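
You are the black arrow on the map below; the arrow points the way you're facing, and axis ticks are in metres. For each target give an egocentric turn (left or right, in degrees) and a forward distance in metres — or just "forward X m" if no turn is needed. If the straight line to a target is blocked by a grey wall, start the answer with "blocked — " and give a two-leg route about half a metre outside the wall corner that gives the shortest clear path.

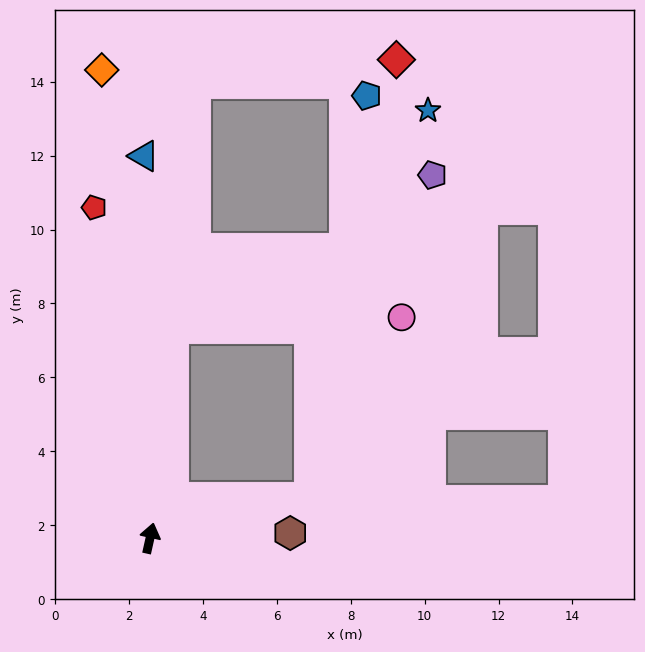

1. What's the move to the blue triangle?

turn left 14°, forward 10.3 m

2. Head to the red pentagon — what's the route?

turn left 22°, forward 9.1 m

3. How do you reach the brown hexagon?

turn right 75°, forward 3.8 m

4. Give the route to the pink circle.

blocked — turn right 63°, forward 4.5 m, then turn left 49°, forward 5.5 m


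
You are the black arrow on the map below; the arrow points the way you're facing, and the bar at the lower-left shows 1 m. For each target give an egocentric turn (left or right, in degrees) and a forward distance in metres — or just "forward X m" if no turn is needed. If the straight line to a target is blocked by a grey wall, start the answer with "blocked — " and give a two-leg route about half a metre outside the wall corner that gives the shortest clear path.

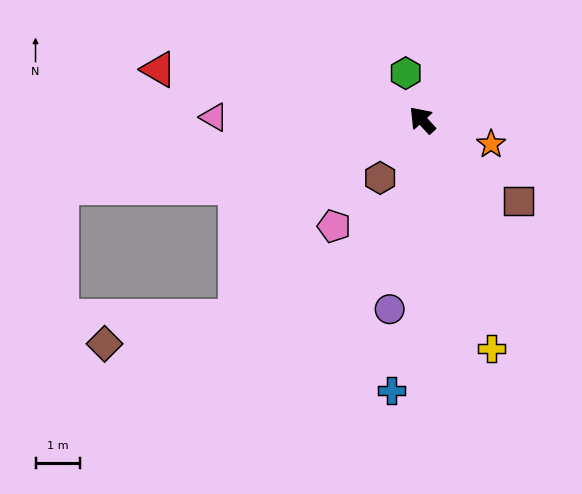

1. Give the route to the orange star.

turn right 152°, forward 1.7 m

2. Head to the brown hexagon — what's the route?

turn left 102°, forward 1.6 m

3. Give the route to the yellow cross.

turn left 154°, forward 5.4 m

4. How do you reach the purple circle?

turn left 128°, forward 4.3 m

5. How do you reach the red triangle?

turn left 37°, forward 6.1 m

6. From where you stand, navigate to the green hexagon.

turn right 23°, forward 1.1 m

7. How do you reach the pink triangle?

turn left 47°, forward 4.7 m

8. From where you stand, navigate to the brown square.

turn right 172°, forward 2.8 m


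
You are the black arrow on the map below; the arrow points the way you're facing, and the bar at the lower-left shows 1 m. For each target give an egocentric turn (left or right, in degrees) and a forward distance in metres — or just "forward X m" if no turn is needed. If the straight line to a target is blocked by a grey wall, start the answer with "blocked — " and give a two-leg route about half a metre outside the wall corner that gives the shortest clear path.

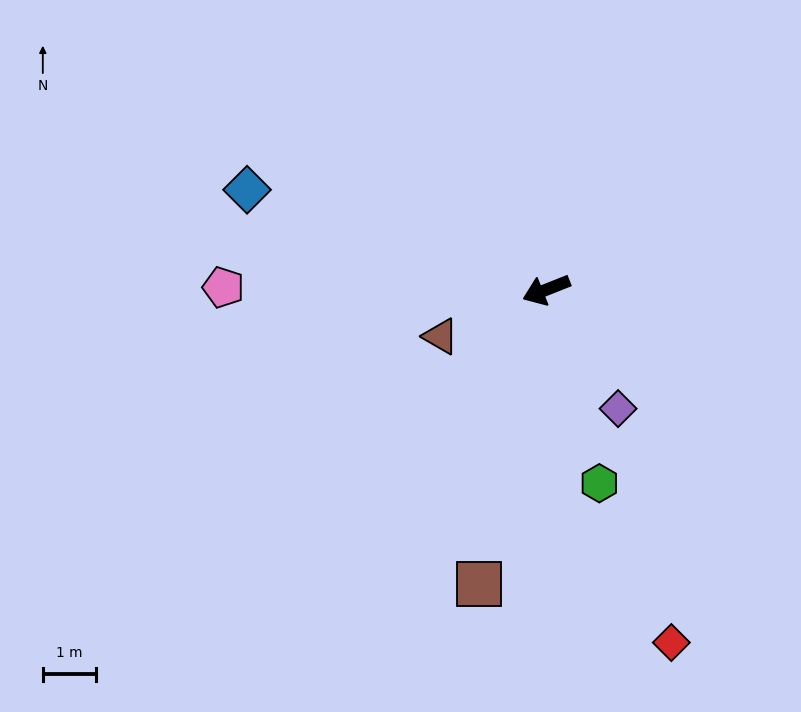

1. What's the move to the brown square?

turn left 55°, forward 5.7 m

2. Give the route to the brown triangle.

turn left 2°, forward 2.2 m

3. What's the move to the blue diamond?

turn right 40°, forward 6.0 m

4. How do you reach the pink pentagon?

turn right 22°, forward 6.1 m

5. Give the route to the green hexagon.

turn left 84°, forward 3.8 m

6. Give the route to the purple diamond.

turn left 99°, forward 2.6 m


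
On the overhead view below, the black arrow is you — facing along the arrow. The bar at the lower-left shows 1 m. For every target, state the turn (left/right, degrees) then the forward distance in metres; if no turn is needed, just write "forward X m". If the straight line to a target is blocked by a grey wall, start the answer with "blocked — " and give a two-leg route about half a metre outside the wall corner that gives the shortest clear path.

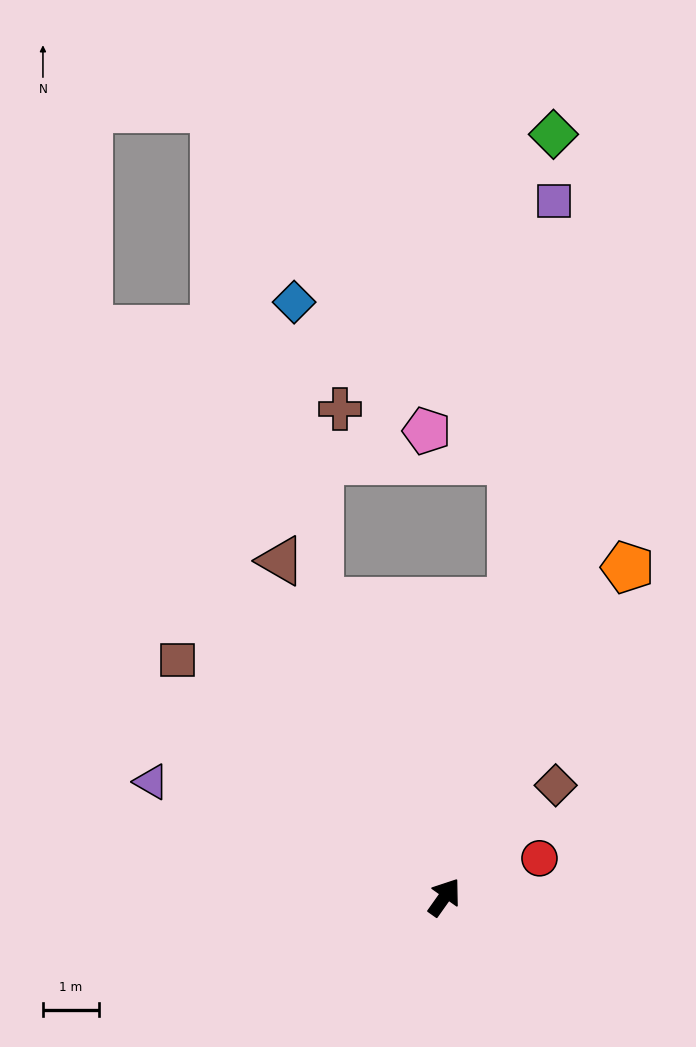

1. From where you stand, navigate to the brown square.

turn left 84°, forward 6.4 m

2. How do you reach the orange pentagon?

turn left 6°, forward 6.8 m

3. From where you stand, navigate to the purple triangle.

turn left 104°, forward 5.7 m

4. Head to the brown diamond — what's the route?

turn right 10°, forward 2.8 m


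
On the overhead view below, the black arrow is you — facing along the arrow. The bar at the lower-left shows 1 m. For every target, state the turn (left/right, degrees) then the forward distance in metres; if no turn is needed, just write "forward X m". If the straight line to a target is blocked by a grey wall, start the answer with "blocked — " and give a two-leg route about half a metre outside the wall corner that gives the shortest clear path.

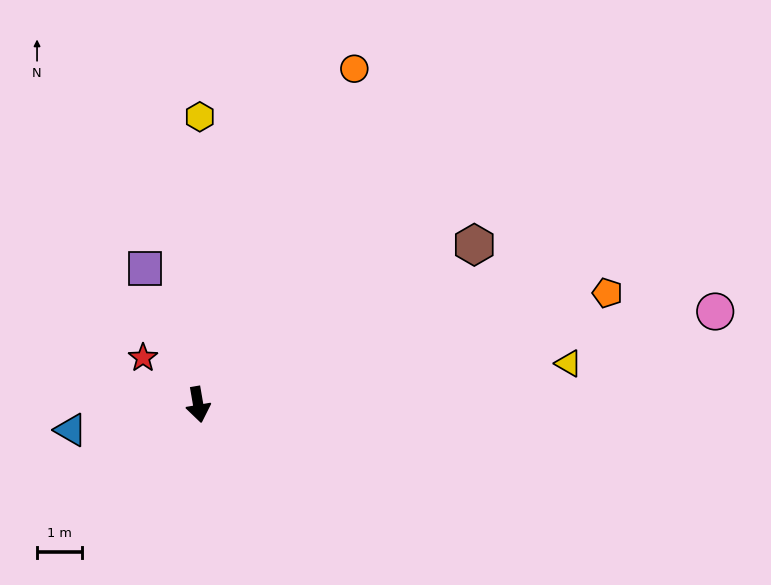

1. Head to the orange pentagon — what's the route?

turn left 95°, forward 9.5 m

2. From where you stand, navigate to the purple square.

turn right 169°, forward 3.3 m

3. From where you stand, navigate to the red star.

turn right 140°, forward 1.6 m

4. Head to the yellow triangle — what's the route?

turn left 87°, forward 8.4 m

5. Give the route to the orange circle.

turn left 145°, forward 8.3 m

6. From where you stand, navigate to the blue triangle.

turn right 89°, forward 2.9 m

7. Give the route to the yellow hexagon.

turn left 170°, forward 6.5 m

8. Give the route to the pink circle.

turn left 90°, forward 11.8 m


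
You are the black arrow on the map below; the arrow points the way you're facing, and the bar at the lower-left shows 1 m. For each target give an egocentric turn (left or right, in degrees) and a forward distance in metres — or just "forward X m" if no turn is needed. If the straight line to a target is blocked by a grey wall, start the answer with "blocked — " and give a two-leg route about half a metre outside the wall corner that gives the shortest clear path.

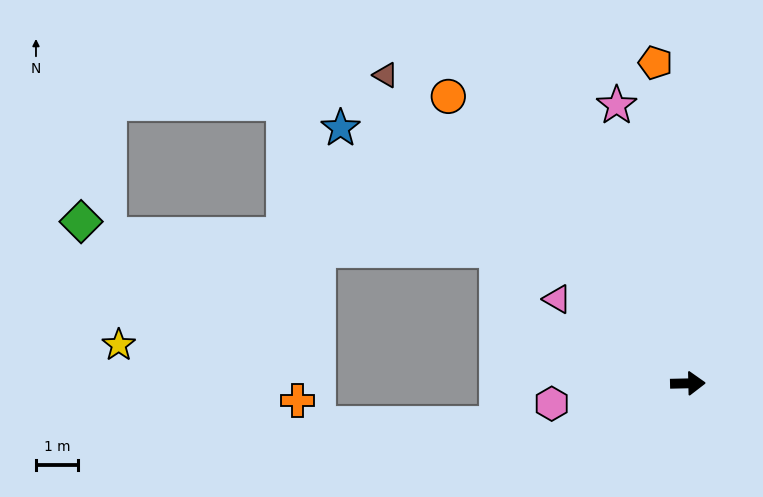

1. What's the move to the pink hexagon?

turn right 173°, forward 3.3 m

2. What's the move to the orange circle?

turn left 129°, forward 9.0 m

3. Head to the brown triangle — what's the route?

turn left 133°, forward 10.4 m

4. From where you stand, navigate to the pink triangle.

turn left 146°, forward 3.7 m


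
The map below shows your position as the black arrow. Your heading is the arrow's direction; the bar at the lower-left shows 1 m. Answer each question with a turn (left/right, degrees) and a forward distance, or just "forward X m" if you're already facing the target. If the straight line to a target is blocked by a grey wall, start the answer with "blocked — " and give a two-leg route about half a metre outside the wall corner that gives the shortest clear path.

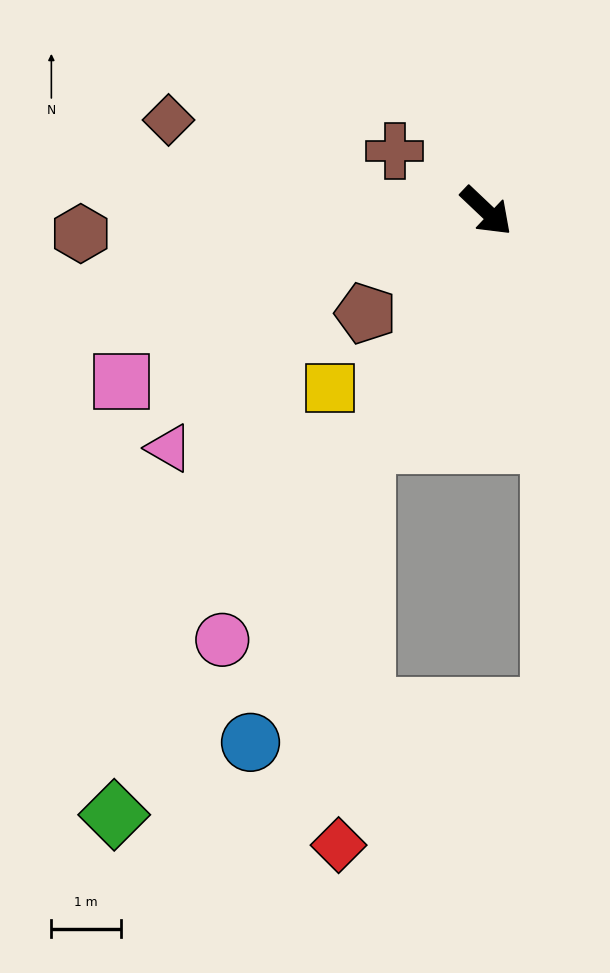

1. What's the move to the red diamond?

blocked — turn right 74°, forward 3.8 m, then turn left 24°, forward 5.8 m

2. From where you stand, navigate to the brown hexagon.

turn right 133°, forward 5.9 m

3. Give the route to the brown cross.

turn right 170°, forward 1.6 m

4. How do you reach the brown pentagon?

turn right 96°, forward 2.3 m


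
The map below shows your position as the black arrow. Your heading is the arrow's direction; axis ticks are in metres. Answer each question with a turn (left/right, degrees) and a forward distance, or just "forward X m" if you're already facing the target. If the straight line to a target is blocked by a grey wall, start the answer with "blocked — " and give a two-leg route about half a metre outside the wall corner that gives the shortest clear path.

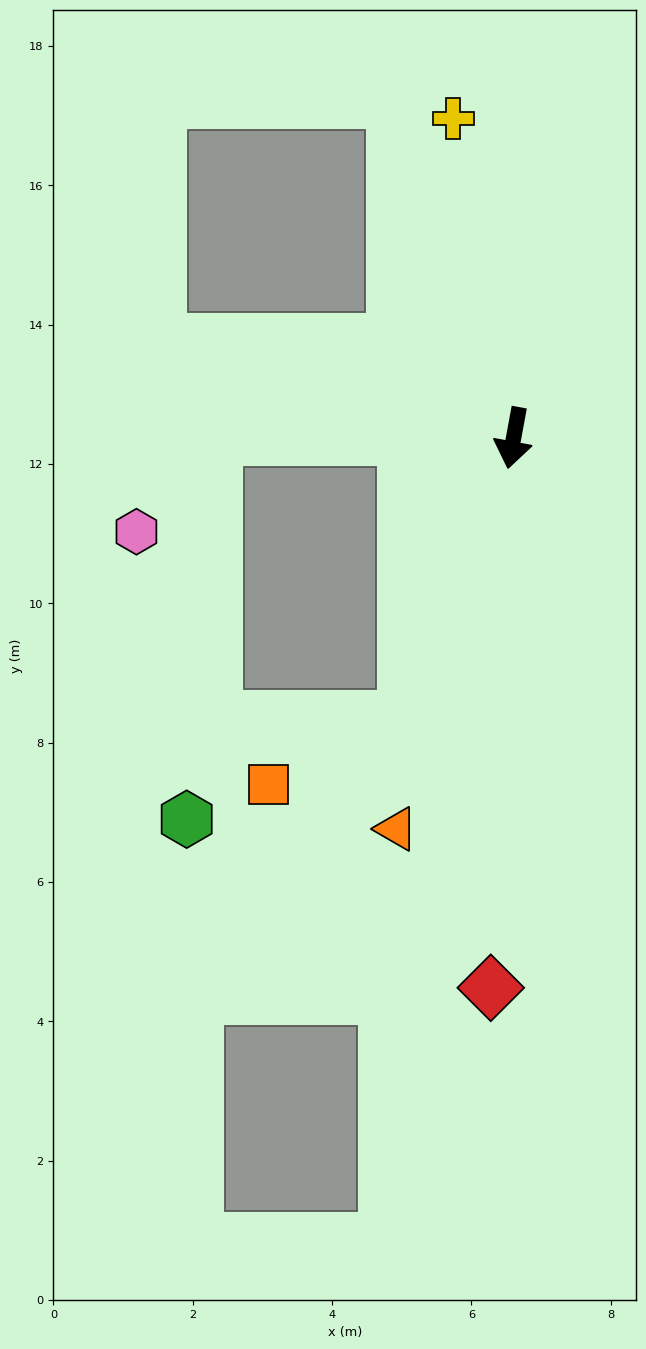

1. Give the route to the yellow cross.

turn right 159°, forward 4.7 m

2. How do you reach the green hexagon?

blocked — turn right 80°, forward 4.3 m, then turn left 87°, forward 5.5 m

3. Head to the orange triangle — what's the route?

turn right 6°, forward 5.9 m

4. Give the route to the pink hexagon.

blocked — turn right 80°, forward 4.3 m, then turn left 52°, forward 1.8 m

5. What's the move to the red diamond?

turn left 8°, forward 7.9 m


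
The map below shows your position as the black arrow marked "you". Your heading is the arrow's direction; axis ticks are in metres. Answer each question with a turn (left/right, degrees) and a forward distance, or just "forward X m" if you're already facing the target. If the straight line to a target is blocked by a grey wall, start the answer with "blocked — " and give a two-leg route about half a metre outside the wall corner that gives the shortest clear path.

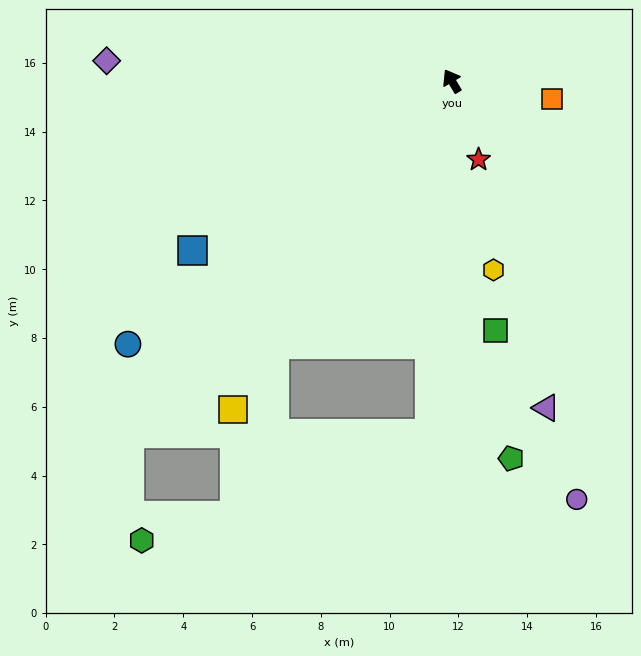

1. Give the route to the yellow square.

turn left 116°, forward 11.5 m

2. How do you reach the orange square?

turn right 131°, forward 3.0 m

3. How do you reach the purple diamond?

turn left 56°, forward 10.1 m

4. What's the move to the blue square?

turn left 93°, forward 9.0 m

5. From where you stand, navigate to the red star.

turn left 168°, forward 2.4 m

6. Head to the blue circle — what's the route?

turn left 98°, forward 12.1 m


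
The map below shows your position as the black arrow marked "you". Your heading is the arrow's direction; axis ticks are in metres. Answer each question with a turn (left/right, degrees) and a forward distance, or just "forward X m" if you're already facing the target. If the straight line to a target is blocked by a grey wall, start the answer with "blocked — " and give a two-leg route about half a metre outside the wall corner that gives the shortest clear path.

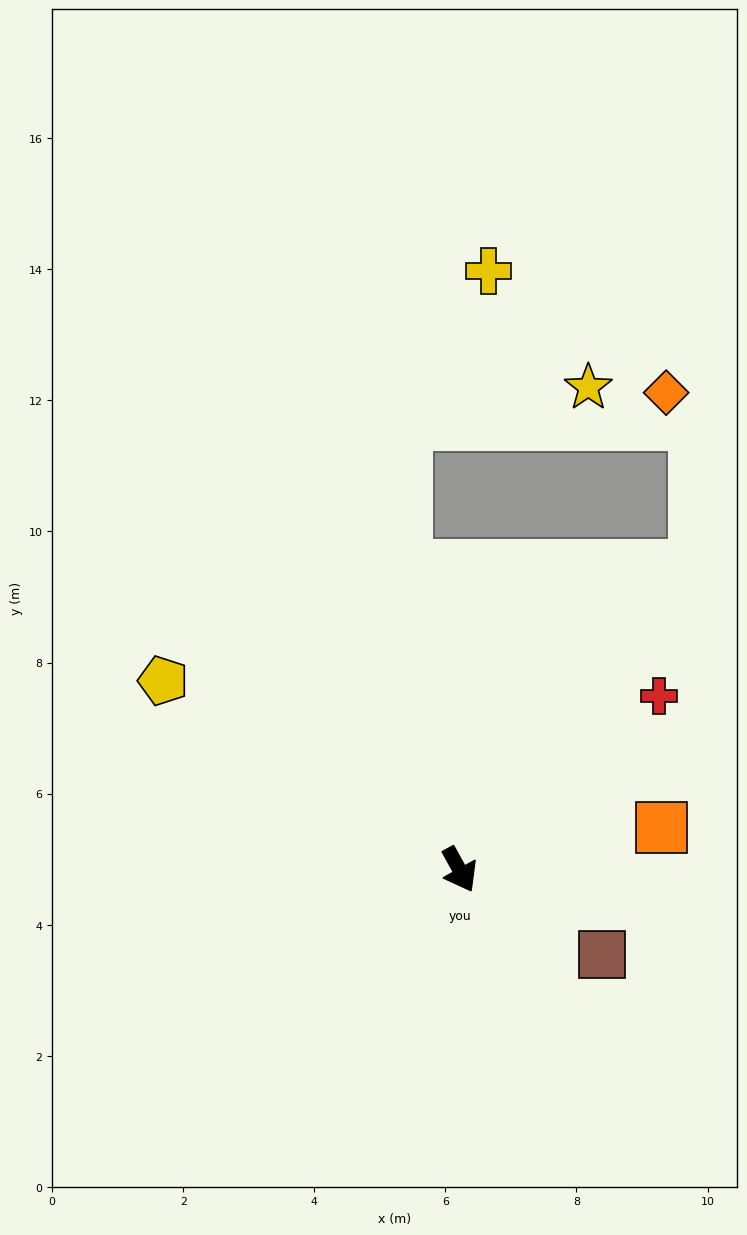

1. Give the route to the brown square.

turn left 30°, forward 2.5 m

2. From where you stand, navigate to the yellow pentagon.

turn right 151°, forward 5.4 m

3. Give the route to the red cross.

turn left 102°, forward 4.0 m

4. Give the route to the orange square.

turn left 73°, forward 3.1 m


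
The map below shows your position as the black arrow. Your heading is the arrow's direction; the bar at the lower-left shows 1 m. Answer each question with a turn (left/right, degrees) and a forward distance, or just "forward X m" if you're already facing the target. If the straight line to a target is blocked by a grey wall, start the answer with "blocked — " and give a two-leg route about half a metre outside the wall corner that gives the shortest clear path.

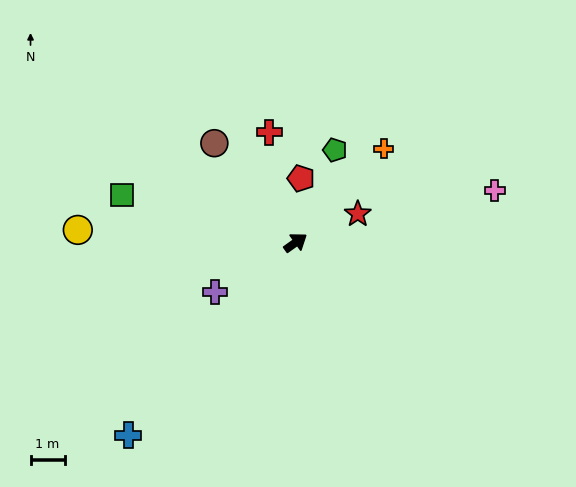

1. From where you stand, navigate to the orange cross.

turn left 11°, forward 3.8 m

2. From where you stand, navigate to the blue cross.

turn right 166°, forward 7.5 m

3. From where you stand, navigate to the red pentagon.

turn left 50°, forward 1.9 m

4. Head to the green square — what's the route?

turn left 129°, forward 5.3 m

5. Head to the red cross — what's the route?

turn left 68°, forward 3.3 m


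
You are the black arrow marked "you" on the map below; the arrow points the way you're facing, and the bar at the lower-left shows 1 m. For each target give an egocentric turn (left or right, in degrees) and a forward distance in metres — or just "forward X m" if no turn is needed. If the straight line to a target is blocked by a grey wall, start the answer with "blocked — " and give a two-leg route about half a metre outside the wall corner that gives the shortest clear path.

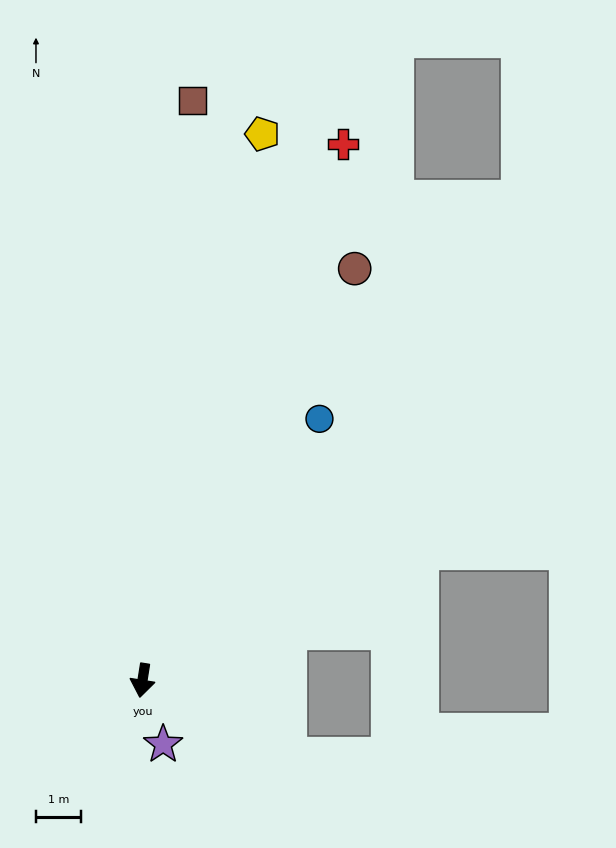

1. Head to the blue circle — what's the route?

turn left 155°, forward 7.0 m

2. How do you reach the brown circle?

turn left 162°, forward 10.3 m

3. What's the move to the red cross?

turn left 168°, forward 12.7 m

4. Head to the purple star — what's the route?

turn left 27°, forward 1.5 m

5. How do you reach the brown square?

turn right 176°, forward 12.9 m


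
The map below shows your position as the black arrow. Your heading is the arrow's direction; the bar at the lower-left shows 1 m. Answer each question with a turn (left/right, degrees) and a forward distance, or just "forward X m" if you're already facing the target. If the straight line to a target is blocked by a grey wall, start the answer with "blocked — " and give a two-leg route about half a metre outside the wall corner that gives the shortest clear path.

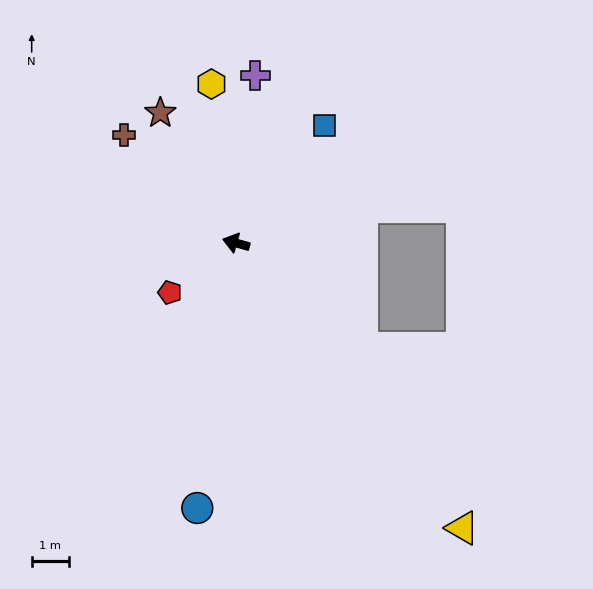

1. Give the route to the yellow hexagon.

turn right 65°, forward 4.3 m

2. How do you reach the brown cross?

turn right 28°, forward 4.2 m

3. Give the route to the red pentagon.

turn left 53°, forward 2.2 m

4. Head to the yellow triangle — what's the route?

turn left 144°, forward 9.7 m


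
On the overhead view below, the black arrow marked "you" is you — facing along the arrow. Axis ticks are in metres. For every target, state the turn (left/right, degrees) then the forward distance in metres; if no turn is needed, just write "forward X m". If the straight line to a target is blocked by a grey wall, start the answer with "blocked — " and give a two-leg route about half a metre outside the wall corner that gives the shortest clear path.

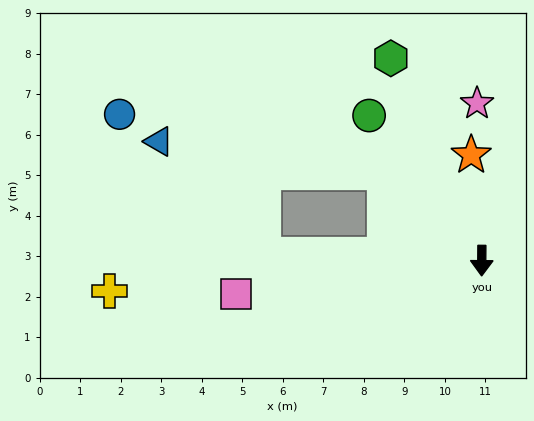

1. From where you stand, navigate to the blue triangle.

blocked — turn right 132°, forward 3.2 m, then turn left 34°, forward 5.6 m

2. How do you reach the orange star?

turn right 174°, forward 2.6 m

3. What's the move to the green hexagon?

turn right 155°, forward 5.5 m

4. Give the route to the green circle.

turn right 142°, forward 4.5 m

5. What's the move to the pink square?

turn right 82°, forward 6.1 m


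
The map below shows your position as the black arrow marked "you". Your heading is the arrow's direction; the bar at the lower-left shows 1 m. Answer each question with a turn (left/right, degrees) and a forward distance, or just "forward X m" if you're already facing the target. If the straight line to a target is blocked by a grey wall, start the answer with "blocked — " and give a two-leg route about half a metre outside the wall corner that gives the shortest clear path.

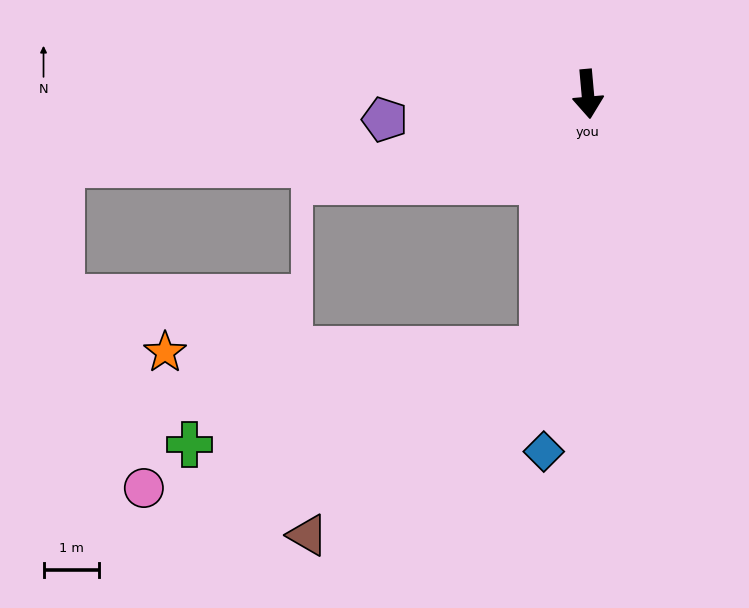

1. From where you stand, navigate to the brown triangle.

blocked — turn right 15°, forward 4.7 m, then turn right 42°, forward 5.4 m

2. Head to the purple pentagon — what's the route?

turn right 88°, forward 3.7 m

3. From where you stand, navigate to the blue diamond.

turn right 12°, forward 6.5 m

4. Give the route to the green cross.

blocked — turn right 15°, forward 4.7 m, then turn right 65°, forward 6.6 m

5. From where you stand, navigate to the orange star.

blocked — turn right 15°, forward 4.7 m, then turn right 80°, forward 6.8 m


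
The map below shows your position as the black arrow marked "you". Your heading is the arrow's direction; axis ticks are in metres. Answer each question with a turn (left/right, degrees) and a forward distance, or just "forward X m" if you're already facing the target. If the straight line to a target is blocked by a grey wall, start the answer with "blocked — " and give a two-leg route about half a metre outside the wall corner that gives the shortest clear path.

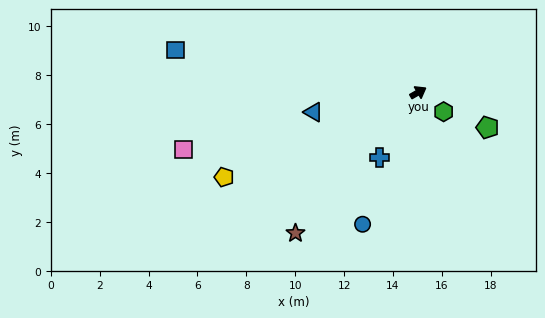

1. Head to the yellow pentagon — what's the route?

turn left 174°, forward 8.7 m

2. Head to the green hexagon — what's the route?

turn right 67°, forward 1.3 m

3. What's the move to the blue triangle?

turn left 161°, forward 4.4 m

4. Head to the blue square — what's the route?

turn left 140°, forward 10.1 m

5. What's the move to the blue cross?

turn right 151°, forward 3.1 m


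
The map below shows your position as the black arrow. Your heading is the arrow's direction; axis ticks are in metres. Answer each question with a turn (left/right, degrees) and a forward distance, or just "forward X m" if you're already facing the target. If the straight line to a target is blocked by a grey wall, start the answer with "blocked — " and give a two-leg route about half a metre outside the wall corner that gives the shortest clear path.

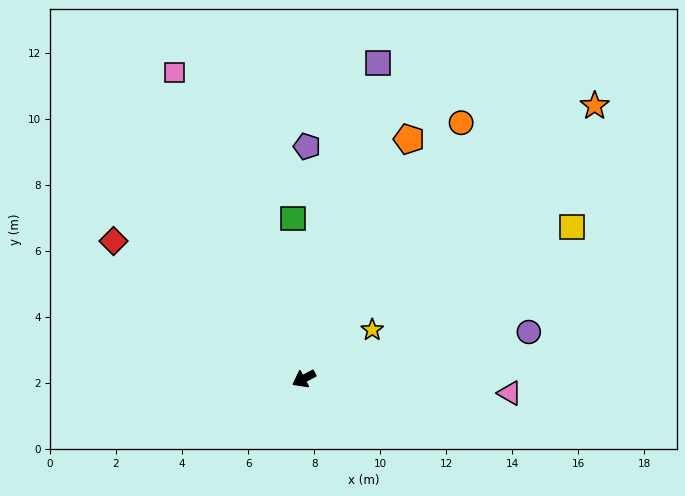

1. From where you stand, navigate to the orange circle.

turn right 149°, forward 9.1 m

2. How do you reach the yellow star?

turn right 172°, forward 2.5 m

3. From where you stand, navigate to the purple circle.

turn left 164°, forward 7.0 m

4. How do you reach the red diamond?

turn right 64°, forward 7.1 m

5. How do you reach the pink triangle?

turn left 148°, forward 6.2 m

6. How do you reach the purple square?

turn right 131°, forward 9.8 m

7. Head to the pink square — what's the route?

turn right 95°, forward 10.1 m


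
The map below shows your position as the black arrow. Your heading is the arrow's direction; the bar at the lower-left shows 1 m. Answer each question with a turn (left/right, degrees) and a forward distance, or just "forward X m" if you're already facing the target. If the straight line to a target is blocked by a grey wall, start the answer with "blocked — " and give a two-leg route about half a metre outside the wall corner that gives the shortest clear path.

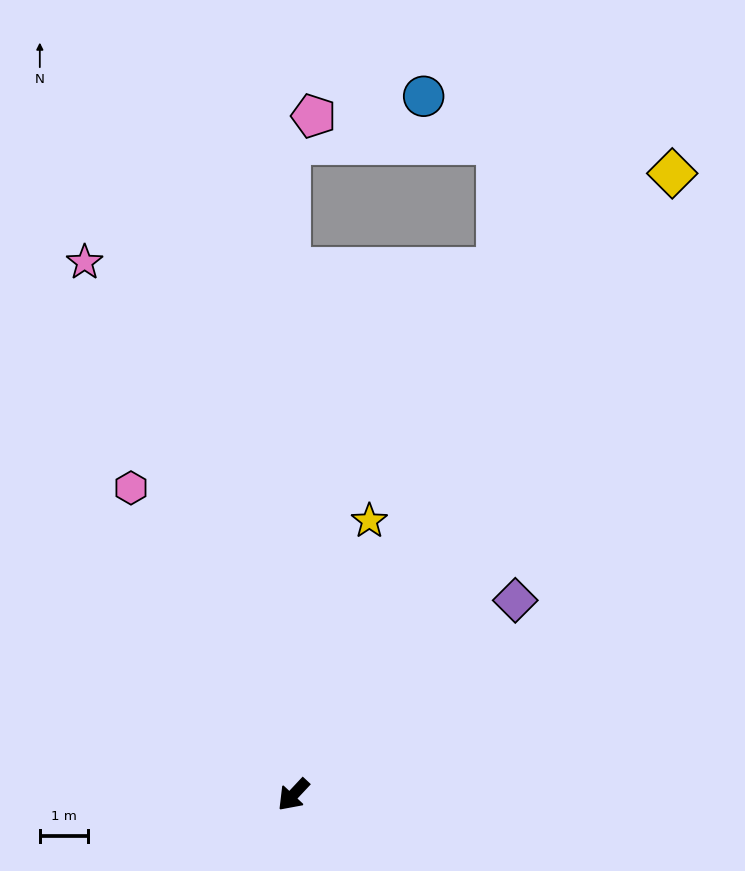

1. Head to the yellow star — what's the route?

turn right 152°, forward 5.9 m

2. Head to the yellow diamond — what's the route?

turn right 168°, forward 15.0 m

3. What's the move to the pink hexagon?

turn right 109°, forward 7.2 m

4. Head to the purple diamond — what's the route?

turn left 174°, forward 6.1 m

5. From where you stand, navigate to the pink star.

turn right 115°, forward 11.8 m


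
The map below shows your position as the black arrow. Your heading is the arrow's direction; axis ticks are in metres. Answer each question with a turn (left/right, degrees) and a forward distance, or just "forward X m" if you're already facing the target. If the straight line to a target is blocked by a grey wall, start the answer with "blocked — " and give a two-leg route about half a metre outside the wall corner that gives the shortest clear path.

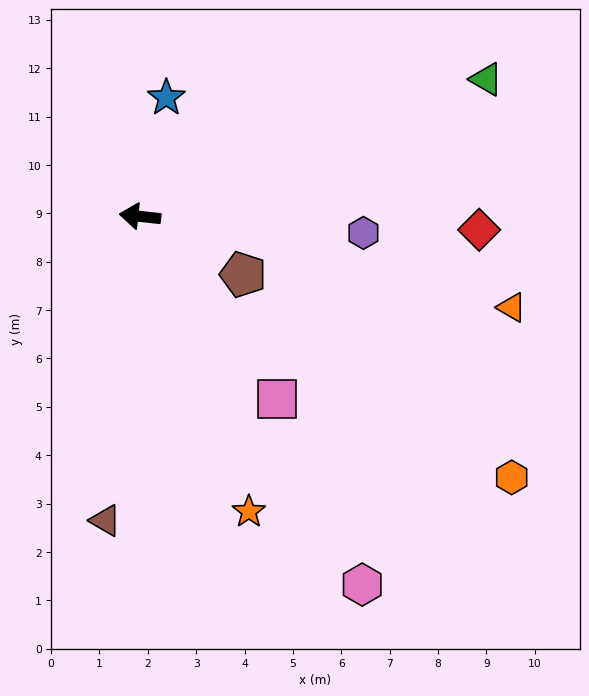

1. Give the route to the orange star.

turn left 117°, forward 6.5 m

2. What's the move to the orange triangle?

turn left 173°, forward 7.9 m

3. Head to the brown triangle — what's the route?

turn left 90°, forward 6.3 m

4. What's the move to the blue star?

turn right 96°, forward 2.5 m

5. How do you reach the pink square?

turn left 133°, forward 4.7 m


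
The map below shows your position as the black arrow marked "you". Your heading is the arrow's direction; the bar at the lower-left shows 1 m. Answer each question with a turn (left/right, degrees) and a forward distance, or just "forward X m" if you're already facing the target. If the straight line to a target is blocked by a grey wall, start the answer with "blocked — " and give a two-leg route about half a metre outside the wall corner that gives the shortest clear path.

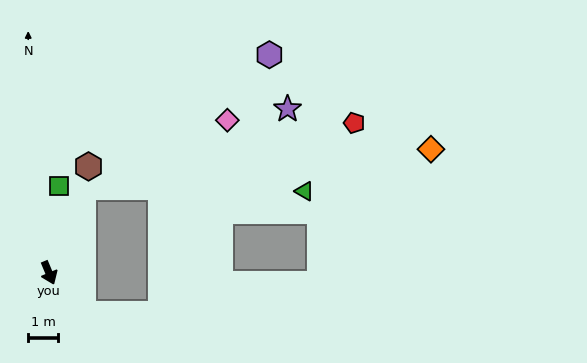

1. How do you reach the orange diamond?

blocked — turn left 135°, forward 3.1 m, then turn right 61°, forward 11.7 m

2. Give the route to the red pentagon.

blocked — turn left 135°, forward 3.1 m, then turn right 54°, forward 9.3 m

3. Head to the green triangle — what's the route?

blocked — turn left 135°, forward 3.1 m, then turn right 69°, forward 7.4 m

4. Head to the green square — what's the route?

turn left 151°, forward 2.9 m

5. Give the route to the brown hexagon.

turn left 137°, forward 3.8 m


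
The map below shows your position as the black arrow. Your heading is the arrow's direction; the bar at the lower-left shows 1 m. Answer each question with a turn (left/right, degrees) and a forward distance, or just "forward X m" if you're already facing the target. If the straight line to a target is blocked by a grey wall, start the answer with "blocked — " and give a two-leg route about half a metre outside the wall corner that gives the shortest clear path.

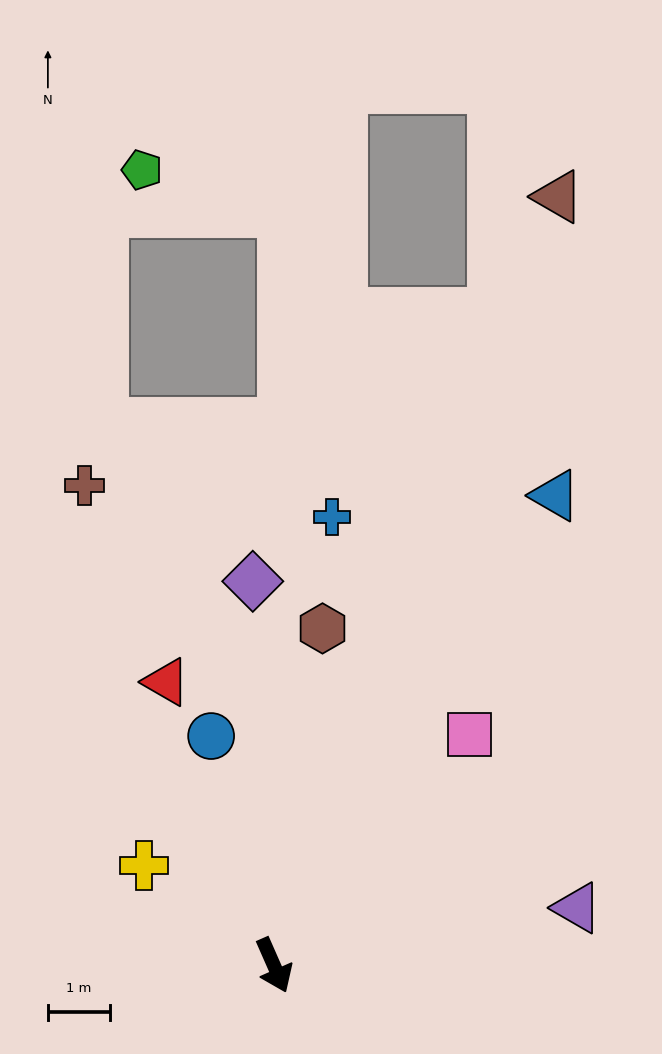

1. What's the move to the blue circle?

turn left 172°, forward 3.8 m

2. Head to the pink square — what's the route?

turn left 116°, forward 4.9 m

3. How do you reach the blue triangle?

turn left 125°, forward 8.8 m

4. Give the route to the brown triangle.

turn left 136°, forward 13.2 m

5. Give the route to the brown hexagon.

turn left 148°, forward 5.5 m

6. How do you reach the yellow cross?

turn right 151°, forward 2.6 m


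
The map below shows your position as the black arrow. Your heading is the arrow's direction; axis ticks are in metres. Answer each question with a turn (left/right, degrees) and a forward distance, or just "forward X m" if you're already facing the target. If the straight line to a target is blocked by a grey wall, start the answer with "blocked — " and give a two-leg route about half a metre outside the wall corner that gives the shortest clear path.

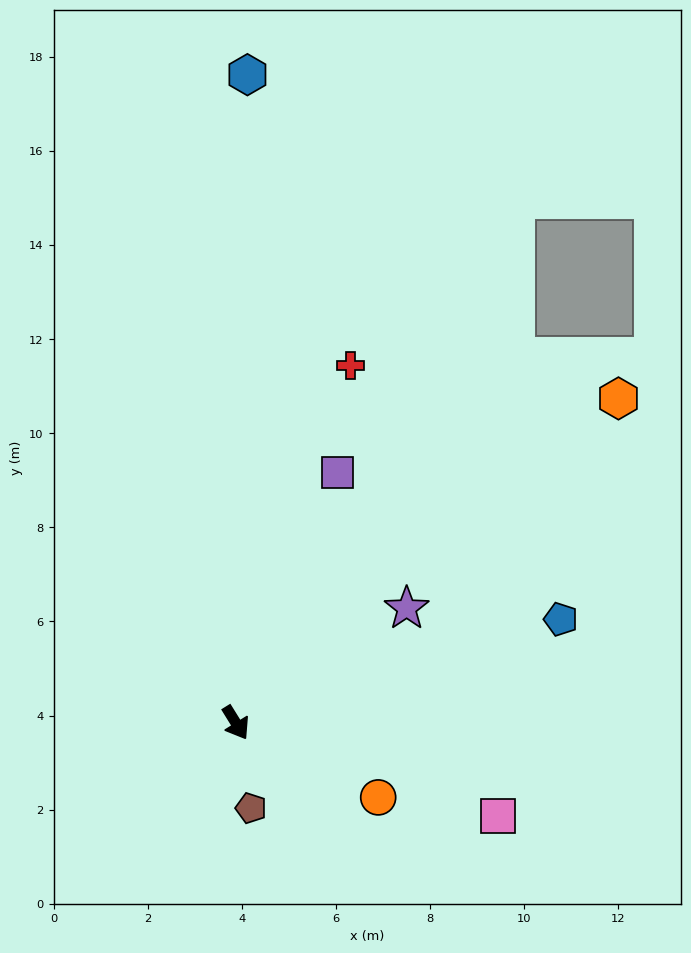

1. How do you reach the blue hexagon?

turn left 147°, forward 13.8 m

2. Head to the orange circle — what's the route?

turn left 31°, forward 3.4 m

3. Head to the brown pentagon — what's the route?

turn right 22°, forward 1.8 m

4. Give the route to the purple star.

turn left 92°, forward 4.4 m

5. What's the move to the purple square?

turn left 126°, forward 5.7 m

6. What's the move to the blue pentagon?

turn left 76°, forward 7.2 m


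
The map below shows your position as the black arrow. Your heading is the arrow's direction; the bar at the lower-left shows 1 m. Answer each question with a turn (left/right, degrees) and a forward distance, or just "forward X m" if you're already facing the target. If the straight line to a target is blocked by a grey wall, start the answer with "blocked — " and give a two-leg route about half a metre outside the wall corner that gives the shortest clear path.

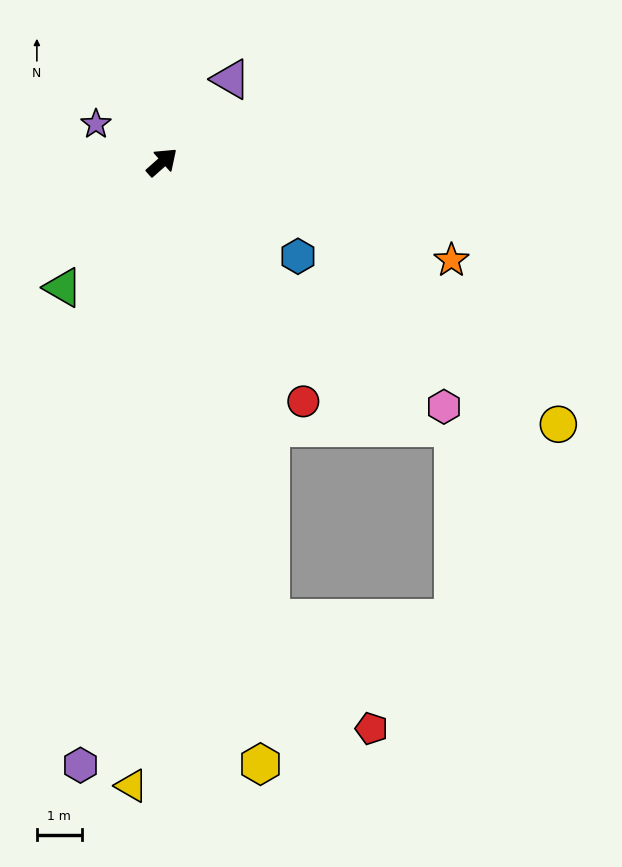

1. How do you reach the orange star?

turn right 60°, forward 6.8 m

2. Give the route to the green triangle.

turn right 170°, forward 3.6 m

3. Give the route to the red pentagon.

blocked — turn right 118°, forward 10.4 m, then turn left 29°, forward 3.3 m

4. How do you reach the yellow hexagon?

turn right 122°, forward 13.6 m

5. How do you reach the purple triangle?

turn left 9°, forward 2.4 m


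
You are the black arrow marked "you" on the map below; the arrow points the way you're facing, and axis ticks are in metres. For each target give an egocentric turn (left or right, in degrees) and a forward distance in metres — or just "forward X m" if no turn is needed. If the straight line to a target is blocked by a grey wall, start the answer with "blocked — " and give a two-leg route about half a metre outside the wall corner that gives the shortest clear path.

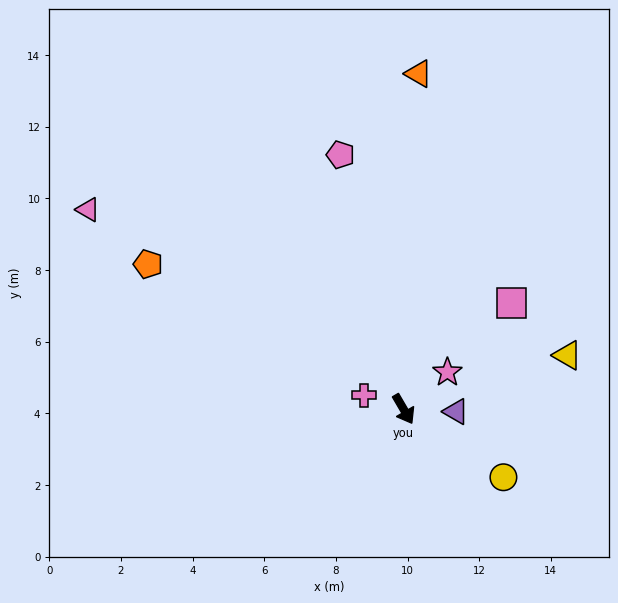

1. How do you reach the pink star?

turn left 100°, forward 1.6 m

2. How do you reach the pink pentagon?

turn left 164°, forward 7.3 m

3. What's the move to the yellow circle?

turn left 25°, forward 3.4 m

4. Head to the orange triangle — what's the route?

turn left 147°, forward 9.4 m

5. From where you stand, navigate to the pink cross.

turn right 140°, forward 1.2 m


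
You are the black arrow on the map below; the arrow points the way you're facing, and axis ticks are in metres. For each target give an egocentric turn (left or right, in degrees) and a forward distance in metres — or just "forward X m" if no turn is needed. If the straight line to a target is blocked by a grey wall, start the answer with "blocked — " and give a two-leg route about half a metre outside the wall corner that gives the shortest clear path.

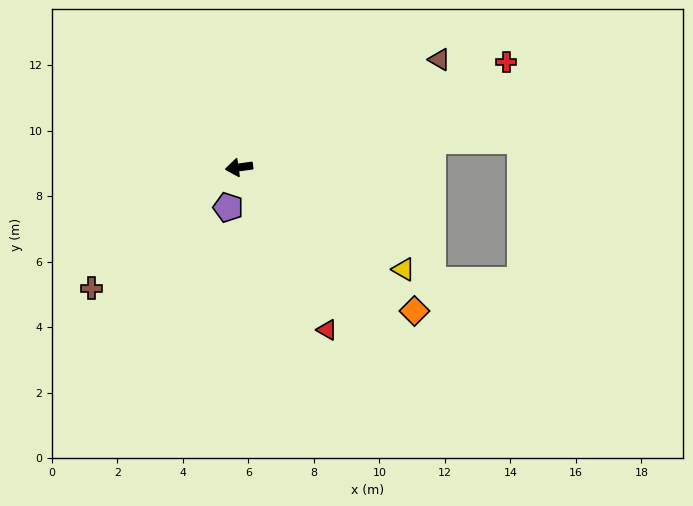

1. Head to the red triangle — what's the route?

turn left 111°, forward 5.6 m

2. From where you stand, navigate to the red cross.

turn right 166°, forward 8.8 m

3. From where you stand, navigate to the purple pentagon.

turn left 67°, forward 1.3 m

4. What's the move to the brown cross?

turn left 32°, forward 5.8 m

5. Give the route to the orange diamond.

turn left 133°, forward 6.9 m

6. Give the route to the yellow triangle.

turn left 140°, forward 5.9 m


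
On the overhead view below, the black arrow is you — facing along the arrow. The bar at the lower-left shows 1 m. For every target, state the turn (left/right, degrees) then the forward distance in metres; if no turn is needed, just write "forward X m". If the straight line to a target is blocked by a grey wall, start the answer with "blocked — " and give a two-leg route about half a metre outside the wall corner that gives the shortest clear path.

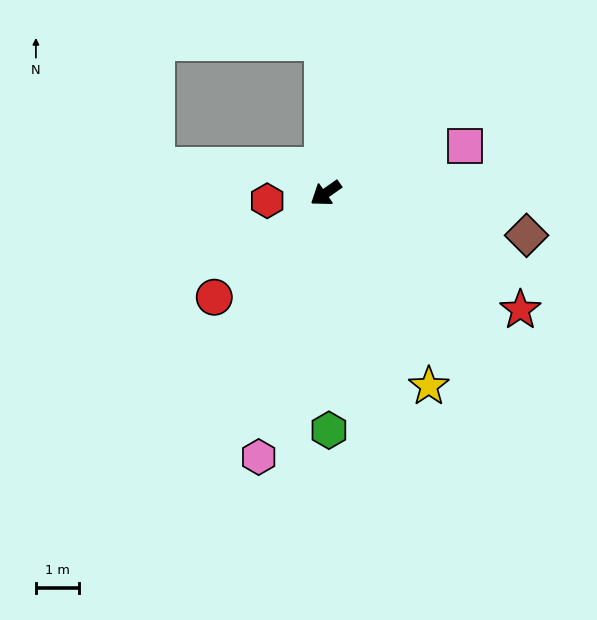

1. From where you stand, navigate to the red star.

turn left 114°, forward 5.3 m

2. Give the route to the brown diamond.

turn left 133°, forward 4.8 m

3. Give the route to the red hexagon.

turn right 28°, forward 1.4 m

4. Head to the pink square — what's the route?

turn left 164°, forward 3.4 m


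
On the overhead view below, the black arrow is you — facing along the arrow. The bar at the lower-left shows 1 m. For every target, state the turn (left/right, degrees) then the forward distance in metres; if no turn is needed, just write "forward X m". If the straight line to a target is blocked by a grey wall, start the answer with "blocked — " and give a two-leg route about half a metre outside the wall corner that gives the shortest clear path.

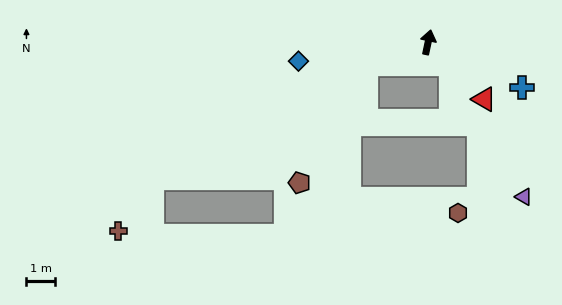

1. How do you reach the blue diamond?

turn left 110°, forward 4.6 m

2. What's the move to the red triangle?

turn right 124°, forward 2.8 m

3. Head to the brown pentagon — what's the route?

blocked — turn left 121°, forward 2.3 m, then turn left 42°, forward 4.7 m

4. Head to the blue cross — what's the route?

turn right 104°, forward 3.6 m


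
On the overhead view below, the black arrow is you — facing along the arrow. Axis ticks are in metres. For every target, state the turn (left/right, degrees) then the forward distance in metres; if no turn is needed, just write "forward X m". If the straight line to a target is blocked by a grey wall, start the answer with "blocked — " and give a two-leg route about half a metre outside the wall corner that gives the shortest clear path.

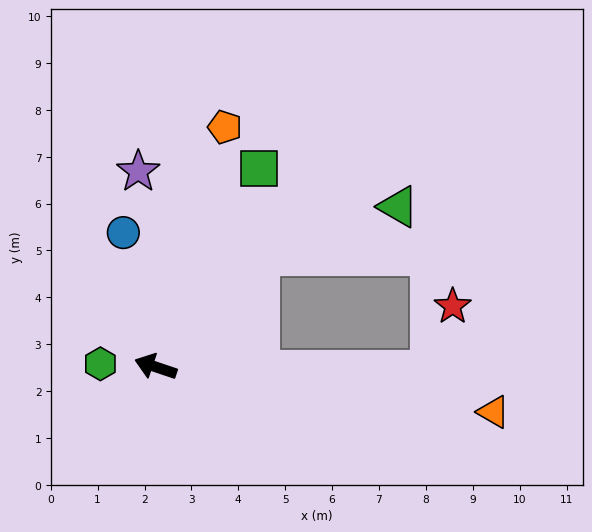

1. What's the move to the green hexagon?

turn left 15°, forward 1.2 m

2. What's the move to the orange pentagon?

turn right 87°, forward 5.3 m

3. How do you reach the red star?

blocked — turn right 162°, forward 5.9 m, then turn left 71°, forward 1.4 m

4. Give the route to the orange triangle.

turn right 169°, forward 7.3 m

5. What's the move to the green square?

turn right 99°, forward 4.8 m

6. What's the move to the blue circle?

turn right 58°, forward 2.9 m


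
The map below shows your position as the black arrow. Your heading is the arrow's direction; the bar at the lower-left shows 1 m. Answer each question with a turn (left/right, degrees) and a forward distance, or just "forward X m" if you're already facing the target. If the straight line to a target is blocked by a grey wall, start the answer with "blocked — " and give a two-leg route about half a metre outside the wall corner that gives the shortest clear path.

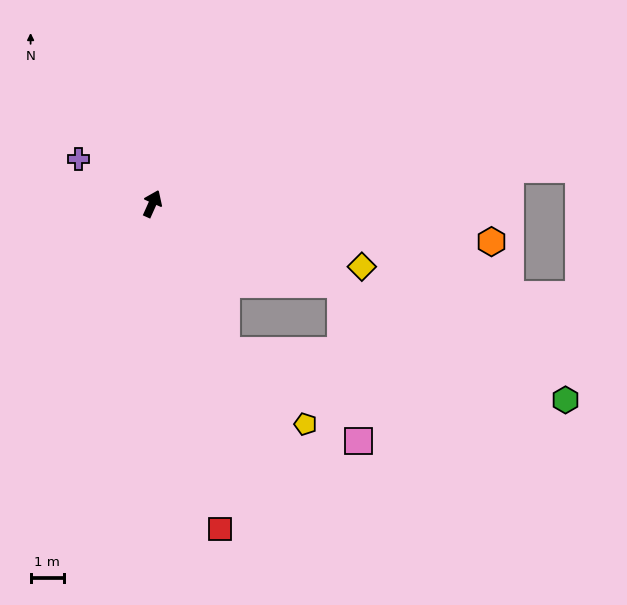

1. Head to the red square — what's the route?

turn right 144°, forward 10.0 m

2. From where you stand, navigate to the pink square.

blocked — turn right 89°, forward 6.2 m, then turn right 60°, forward 4.7 m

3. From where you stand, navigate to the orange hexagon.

turn right 72°, forward 10.3 m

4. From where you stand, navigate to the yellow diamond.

turn right 83°, forward 6.6 m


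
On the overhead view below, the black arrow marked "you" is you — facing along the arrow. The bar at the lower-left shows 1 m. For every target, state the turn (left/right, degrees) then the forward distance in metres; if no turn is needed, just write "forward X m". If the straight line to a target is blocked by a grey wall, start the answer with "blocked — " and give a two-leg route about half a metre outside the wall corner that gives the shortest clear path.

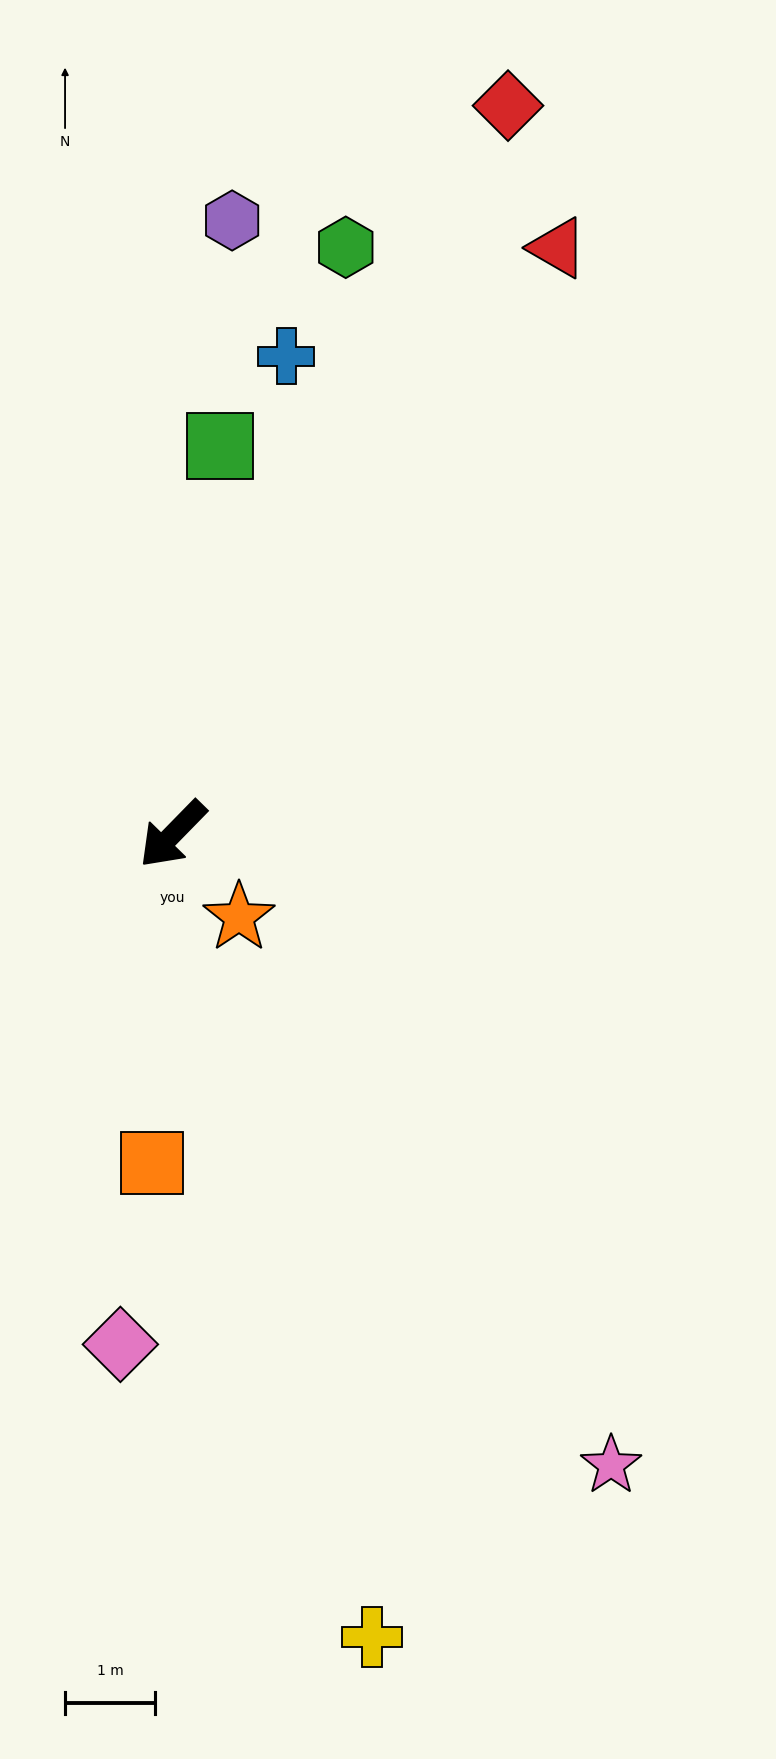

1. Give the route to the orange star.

turn left 83°, forward 1.2 m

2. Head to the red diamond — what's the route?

turn right 160°, forward 8.9 m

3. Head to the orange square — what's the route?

turn left 41°, forward 3.7 m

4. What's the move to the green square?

turn right 143°, forward 4.4 m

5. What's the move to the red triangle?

turn right 169°, forward 7.8 m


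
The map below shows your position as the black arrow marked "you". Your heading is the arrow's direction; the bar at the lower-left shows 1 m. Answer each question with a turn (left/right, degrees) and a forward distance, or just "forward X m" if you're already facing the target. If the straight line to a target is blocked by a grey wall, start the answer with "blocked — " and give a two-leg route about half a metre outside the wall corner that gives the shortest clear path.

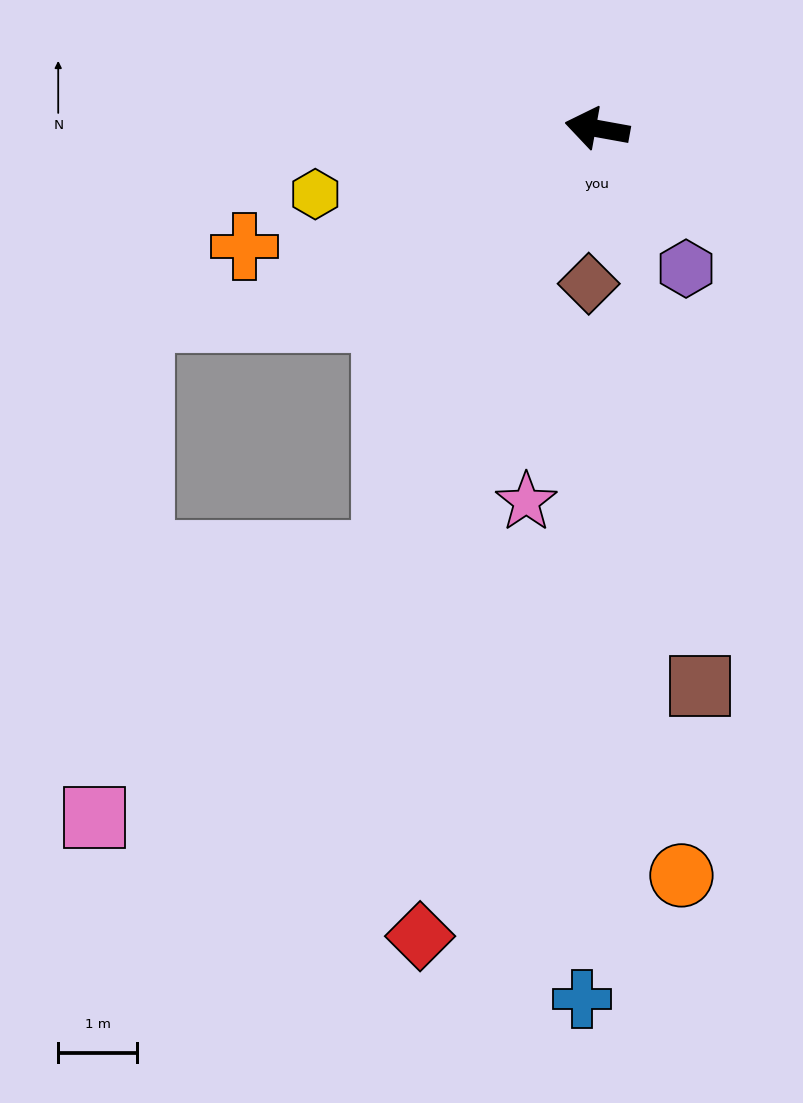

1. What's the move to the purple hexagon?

turn left 133°, forward 2.1 m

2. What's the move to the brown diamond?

turn left 97°, forward 2.0 m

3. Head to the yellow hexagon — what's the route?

turn left 23°, forward 3.7 m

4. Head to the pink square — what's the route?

blocked — turn left 74°, forward 6.0 m, then turn right 22°, forward 5.0 m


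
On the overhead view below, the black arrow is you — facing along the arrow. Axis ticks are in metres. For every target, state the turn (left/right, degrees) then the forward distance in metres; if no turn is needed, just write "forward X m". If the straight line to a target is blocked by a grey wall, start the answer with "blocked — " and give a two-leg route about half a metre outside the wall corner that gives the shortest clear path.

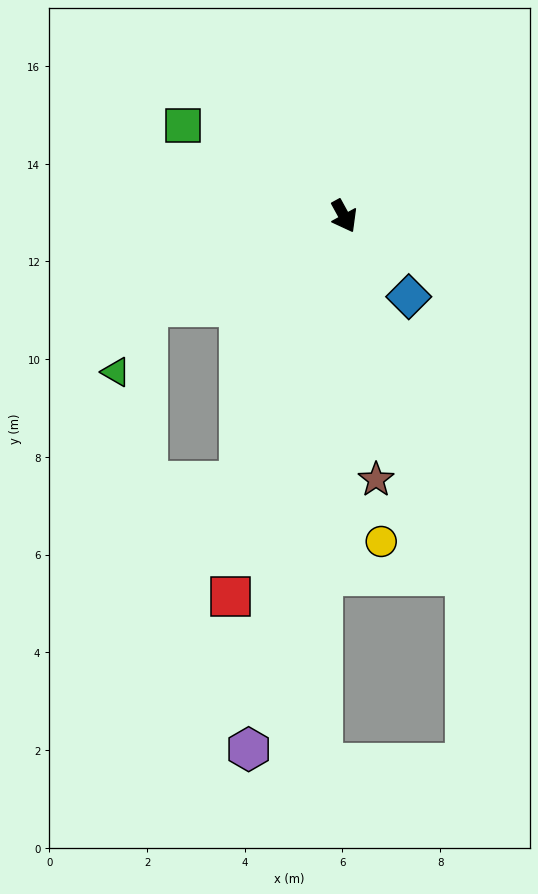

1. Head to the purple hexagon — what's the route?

turn right 39°, forward 11.1 m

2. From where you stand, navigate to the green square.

turn right 148°, forward 3.8 m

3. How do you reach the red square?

turn right 45°, forward 8.1 m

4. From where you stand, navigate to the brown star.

turn right 22°, forward 5.4 m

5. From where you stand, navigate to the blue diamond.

turn left 10°, forward 2.1 m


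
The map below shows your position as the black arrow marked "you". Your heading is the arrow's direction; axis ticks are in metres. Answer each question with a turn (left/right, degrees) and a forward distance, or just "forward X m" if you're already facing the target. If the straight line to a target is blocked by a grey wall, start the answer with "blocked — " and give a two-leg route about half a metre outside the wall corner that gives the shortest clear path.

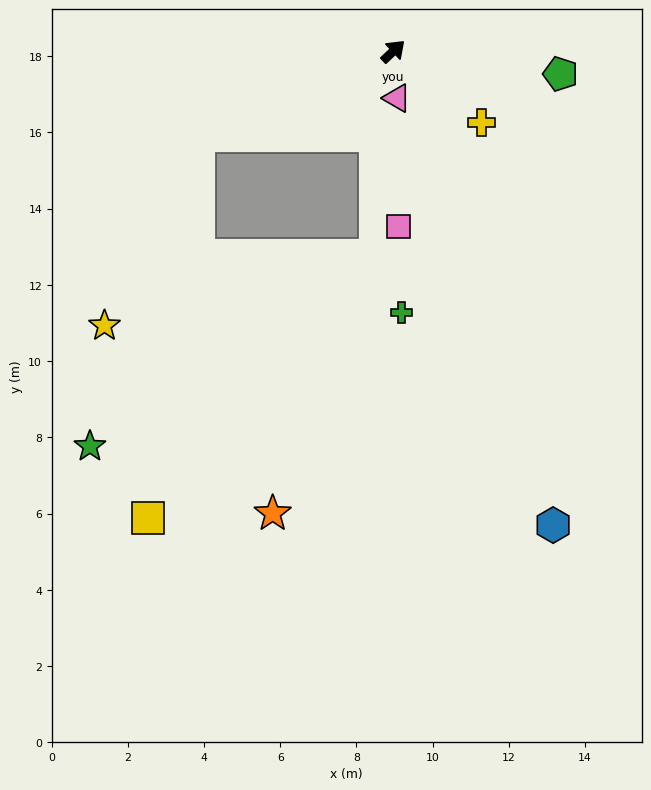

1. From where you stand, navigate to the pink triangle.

turn right 129°, forward 1.2 m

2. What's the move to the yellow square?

blocked — turn left 160°, forward 5.6 m, then turn left 59°, forward 10.1 m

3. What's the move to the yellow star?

blocked — turn left 160°, forward 5.6 m, then turn left 40°, forward 5.6 m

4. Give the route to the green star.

blocked — turn left 160°, forward 5.6 m, then turn left 48°, forward 8.6 m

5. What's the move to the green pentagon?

turn right 51°, forward 4.4 m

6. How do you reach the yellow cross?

turn right 82°, forward 3.0 m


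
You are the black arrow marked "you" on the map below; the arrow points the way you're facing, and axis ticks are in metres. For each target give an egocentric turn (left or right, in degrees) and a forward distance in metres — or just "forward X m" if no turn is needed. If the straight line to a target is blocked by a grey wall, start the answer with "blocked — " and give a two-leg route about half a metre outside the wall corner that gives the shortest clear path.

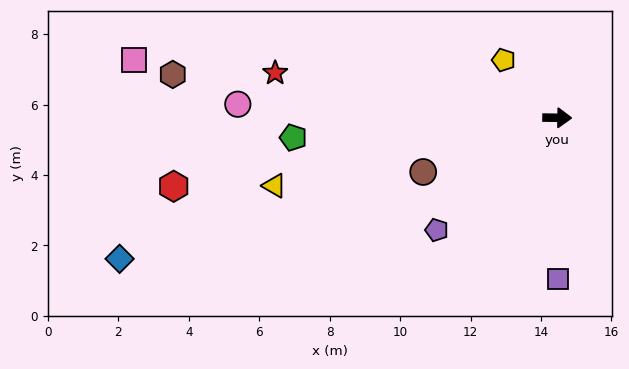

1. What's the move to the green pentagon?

turn right 175°, forward 7.5 m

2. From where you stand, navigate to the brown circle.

turn right 157°, forward 4.1 m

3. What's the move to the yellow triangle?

turn right 166°, forward 8.3 m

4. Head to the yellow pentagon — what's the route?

turn left 134°, forward 2.2 m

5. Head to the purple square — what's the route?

turn right 89°, forward 4.6 m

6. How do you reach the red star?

turn left 172°, forward 8.1 m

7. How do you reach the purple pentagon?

turn right 136°, forward 4.7 m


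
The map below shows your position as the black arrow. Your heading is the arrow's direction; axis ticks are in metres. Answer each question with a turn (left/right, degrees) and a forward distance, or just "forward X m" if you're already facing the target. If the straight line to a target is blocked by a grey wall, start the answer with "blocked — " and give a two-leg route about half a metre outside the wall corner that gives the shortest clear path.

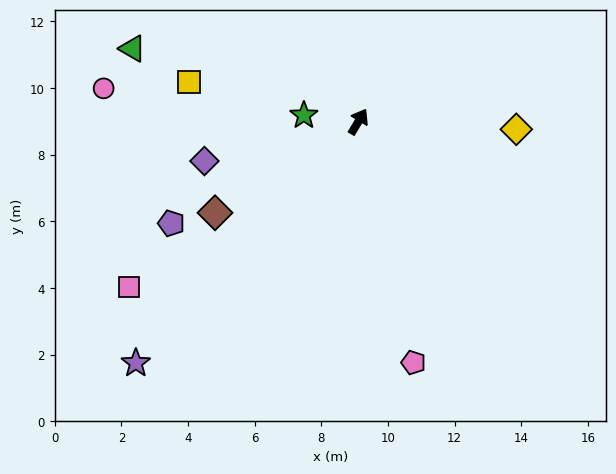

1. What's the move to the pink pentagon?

turn right 136°, forward 7.4 m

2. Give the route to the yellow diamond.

turn right 62°, forward 4.7 m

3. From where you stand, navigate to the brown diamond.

turn left 153°, forward 5.1 m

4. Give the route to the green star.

turn left 114°, forward 1.6 m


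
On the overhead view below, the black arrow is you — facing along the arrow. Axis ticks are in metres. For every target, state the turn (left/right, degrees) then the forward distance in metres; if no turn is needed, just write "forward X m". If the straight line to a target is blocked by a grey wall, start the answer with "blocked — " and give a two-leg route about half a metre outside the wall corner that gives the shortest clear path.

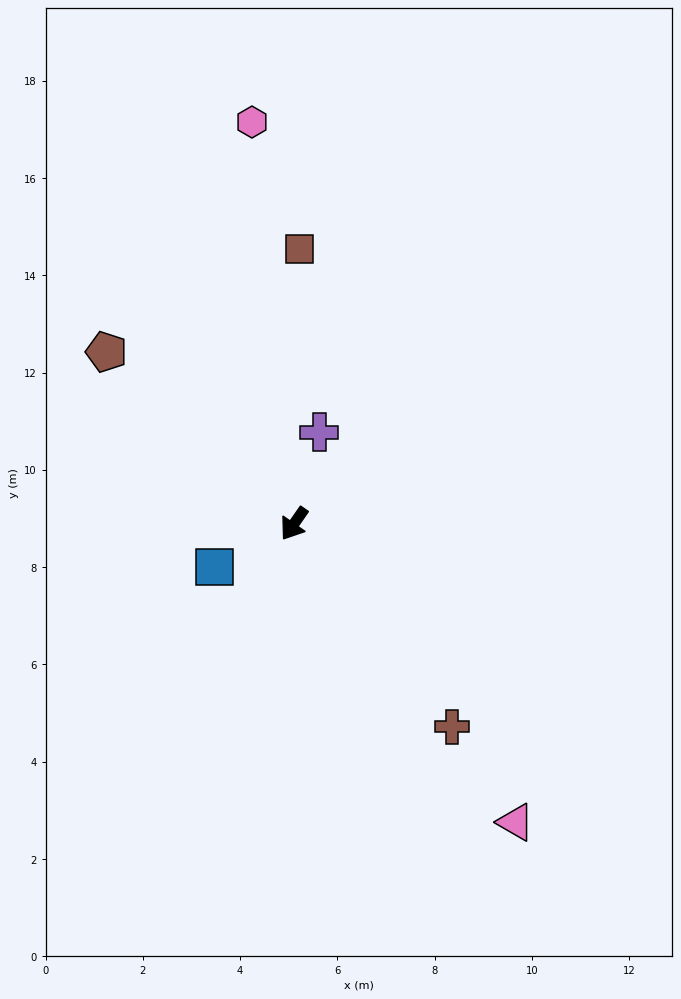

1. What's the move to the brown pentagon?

turn right 98°, forward 5.2 m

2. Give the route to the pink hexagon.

turn right 139°, forward 8.3 m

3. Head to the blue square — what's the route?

turn right 27°, forward 1.9 m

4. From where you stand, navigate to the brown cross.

turn left 73°, forward 5.3 m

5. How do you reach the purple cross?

turn right 161°, forward 1.9 m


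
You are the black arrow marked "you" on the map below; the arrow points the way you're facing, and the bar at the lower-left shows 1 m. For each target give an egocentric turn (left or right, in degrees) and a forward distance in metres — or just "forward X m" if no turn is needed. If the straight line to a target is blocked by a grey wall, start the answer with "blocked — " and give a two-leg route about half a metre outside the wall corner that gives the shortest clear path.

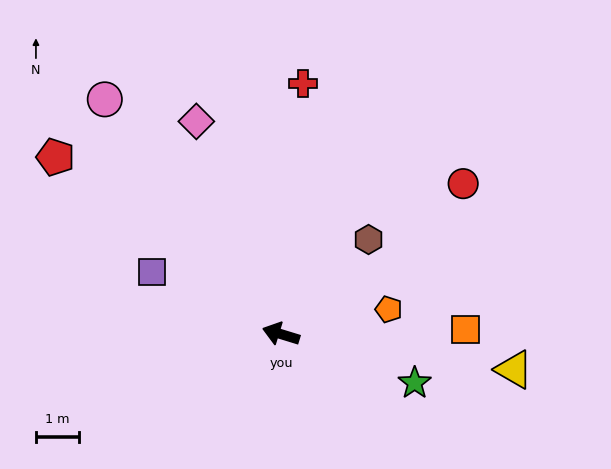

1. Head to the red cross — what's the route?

turn right 78°, forward 5.9 m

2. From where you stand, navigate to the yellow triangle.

turn right 172°, forward 5.5 m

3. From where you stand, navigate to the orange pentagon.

turn right 150°, forward 2.6 m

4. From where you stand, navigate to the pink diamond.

turn right 51°, forward 5.3 m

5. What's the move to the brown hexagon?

turn right 116°, forward 3.0 m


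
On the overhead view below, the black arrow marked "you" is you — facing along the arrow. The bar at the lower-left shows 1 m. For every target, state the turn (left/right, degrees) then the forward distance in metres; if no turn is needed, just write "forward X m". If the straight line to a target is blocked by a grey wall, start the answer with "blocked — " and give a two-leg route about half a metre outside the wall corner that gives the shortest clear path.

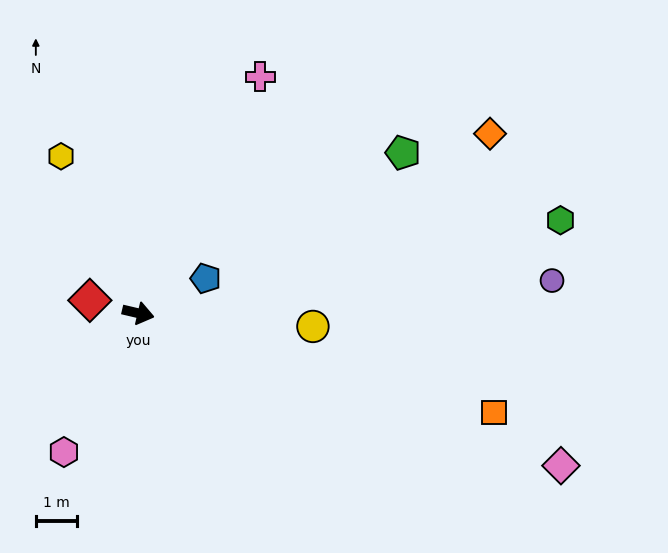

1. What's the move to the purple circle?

turn left 18°, forward 10.1 m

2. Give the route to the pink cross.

turn left 76°, forward 6.5 m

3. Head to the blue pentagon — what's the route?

turn left 40°, forward 1.8 m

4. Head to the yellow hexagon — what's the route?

turn left 129°, forward 4.3 m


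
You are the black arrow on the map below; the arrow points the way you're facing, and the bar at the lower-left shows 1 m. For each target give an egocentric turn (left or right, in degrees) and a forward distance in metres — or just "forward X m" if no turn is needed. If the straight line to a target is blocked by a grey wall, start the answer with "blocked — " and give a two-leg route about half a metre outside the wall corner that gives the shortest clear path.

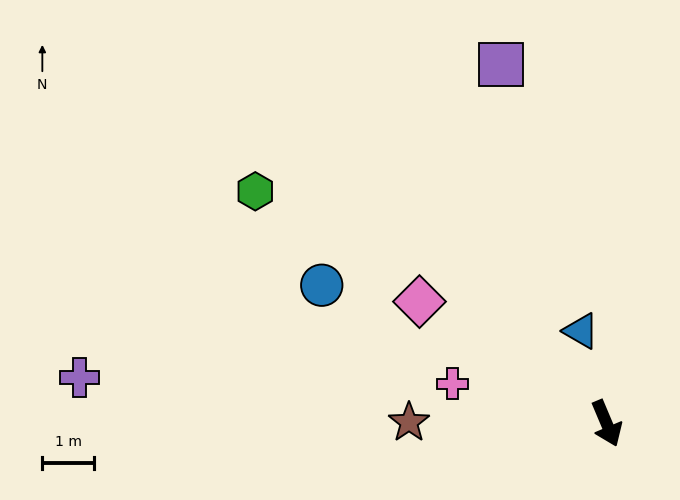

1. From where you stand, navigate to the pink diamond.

turn right 146°, forward 4.3 m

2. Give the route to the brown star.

turn right 113°, forward 3.8 m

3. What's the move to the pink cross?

turn right 127°, forward 3.1 m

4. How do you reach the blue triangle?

turn left 173°, forward 1.8 m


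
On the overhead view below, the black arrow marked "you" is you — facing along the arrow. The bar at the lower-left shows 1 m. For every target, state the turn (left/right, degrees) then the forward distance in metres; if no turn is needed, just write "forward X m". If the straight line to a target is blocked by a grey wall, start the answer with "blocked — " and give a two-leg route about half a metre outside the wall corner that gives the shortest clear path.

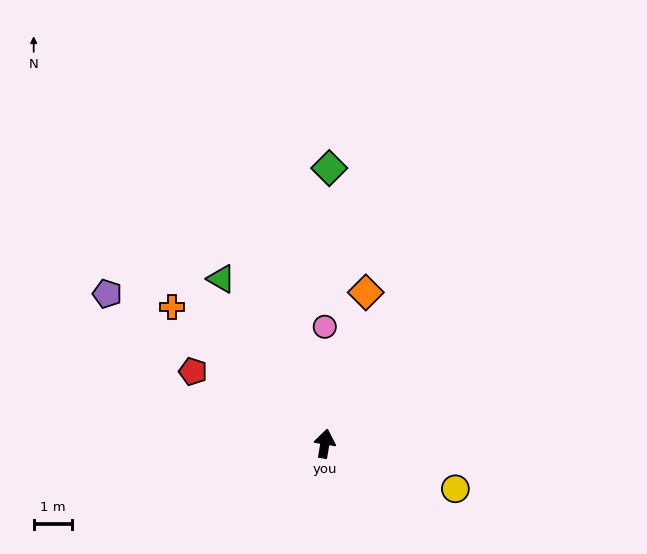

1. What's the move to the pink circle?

turn left 10°, forward 3.0 m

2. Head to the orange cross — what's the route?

turn left 58°, forward 5.3 m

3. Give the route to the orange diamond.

turn right 6°, forward 4.1 m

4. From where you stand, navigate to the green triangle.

turn left 42°, forward 5.0 m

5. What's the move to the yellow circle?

turn right 100°, forward 3.6 m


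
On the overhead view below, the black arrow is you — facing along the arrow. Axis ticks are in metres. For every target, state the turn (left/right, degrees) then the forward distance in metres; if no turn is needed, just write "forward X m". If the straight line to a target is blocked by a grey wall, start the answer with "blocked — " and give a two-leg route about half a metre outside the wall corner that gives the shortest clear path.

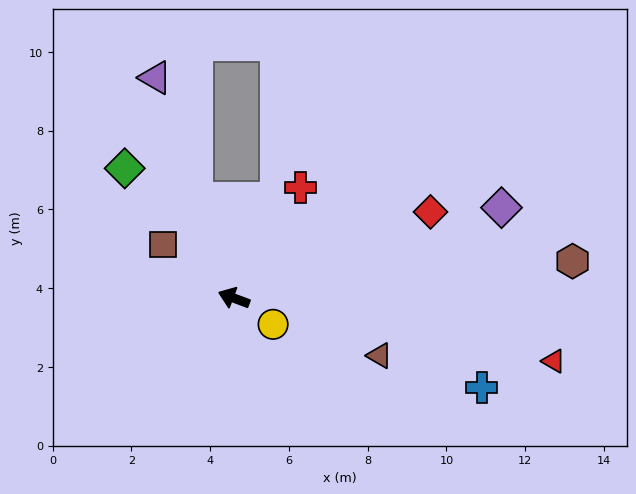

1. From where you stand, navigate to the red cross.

turn right 100°, forward 3.3 m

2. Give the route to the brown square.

turn right 17°, forward 2.3 m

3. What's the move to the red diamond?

turn right 136°, forward 5.5 m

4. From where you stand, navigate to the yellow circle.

turn left 167°, forward 1.2 m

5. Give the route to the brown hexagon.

turn right 153°, forward 8.7 m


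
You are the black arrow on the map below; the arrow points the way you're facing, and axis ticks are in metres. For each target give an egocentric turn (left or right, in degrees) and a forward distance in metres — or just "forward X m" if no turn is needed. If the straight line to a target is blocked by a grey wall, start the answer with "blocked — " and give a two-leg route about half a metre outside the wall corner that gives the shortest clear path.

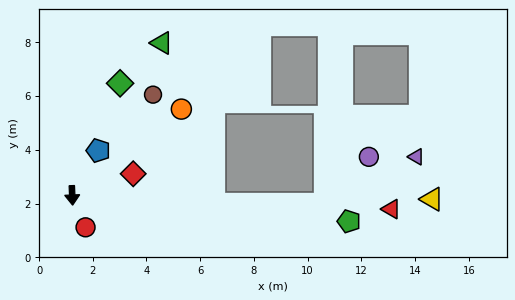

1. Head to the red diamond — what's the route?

turn left 107°, forward 2.4 m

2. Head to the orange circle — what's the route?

turn left 126°, forward 5.2 m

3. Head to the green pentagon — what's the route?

turn left 82°, forward 10.3 m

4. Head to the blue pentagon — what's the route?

turn left 147°, forward 1.9 m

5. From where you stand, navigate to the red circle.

turn left 20°, forward 1.3 m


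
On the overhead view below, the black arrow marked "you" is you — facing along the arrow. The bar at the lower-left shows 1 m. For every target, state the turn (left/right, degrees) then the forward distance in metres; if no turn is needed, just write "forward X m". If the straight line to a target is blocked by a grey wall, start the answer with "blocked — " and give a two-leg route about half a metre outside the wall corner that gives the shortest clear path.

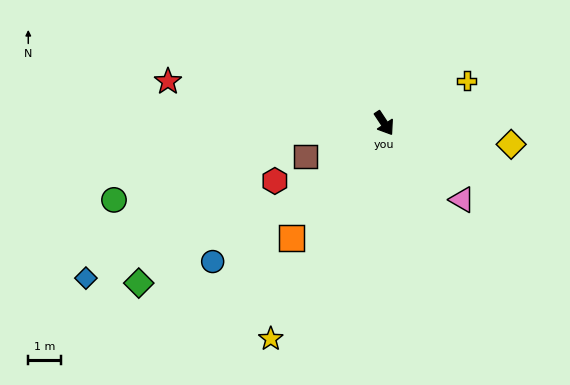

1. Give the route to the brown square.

turn right 100°, forward 2.7 m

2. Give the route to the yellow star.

turn right 61°, forward 7.5 m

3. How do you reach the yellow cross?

turn left 84°, forward 2.9 m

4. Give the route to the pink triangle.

turn left 12°, forward 3.4 m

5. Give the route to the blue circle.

turn right 85°, forward 6.8 m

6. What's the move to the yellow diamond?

turn left 47°, forward 4.0 m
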